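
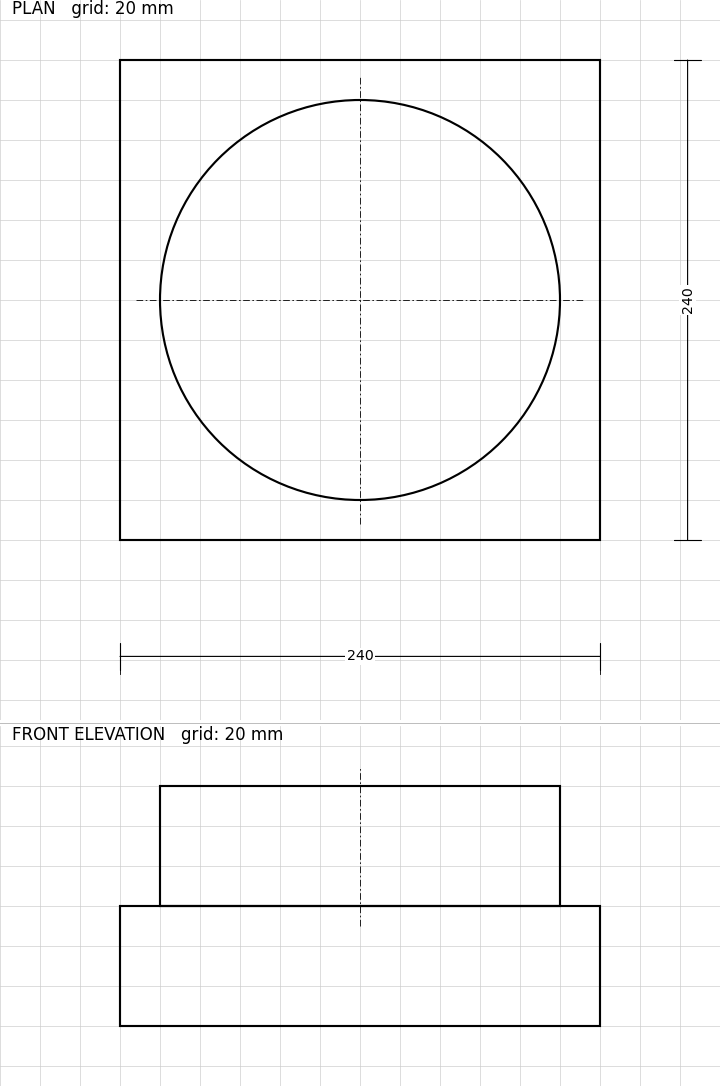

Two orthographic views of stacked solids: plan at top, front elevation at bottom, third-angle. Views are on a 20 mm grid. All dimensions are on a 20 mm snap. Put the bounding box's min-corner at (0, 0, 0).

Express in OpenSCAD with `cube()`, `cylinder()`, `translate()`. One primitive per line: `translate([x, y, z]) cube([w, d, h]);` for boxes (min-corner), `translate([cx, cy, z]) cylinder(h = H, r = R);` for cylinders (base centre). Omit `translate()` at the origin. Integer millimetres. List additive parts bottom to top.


cube([240, 240, 60]);
translate([120, 120, 60]) cylinder(h = 60, r = 100);


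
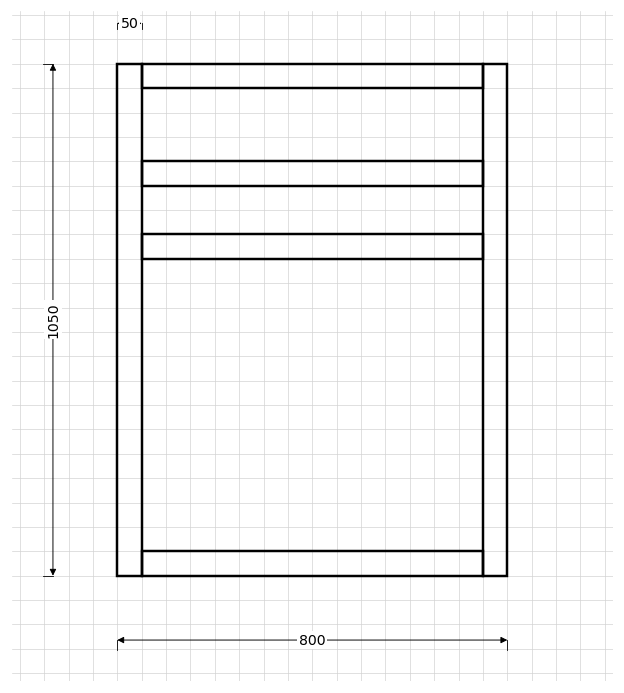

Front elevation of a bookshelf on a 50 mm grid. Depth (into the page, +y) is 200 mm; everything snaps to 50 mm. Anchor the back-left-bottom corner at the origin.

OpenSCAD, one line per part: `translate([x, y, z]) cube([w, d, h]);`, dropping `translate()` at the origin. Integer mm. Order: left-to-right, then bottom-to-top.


cube([50, 200, 1050]);
translate([50, 0, 0]) cube([700, 200, 50]);
translate([50, 0, 650]) cube([700, 200, 50]);
translate([50, 0, 800]) cube([700, 200, 50]);
translate([50, 0, 1000]) cube([700, 200, 50]);
translate([750, 0, 0]) cube([50, 200, 1050]);


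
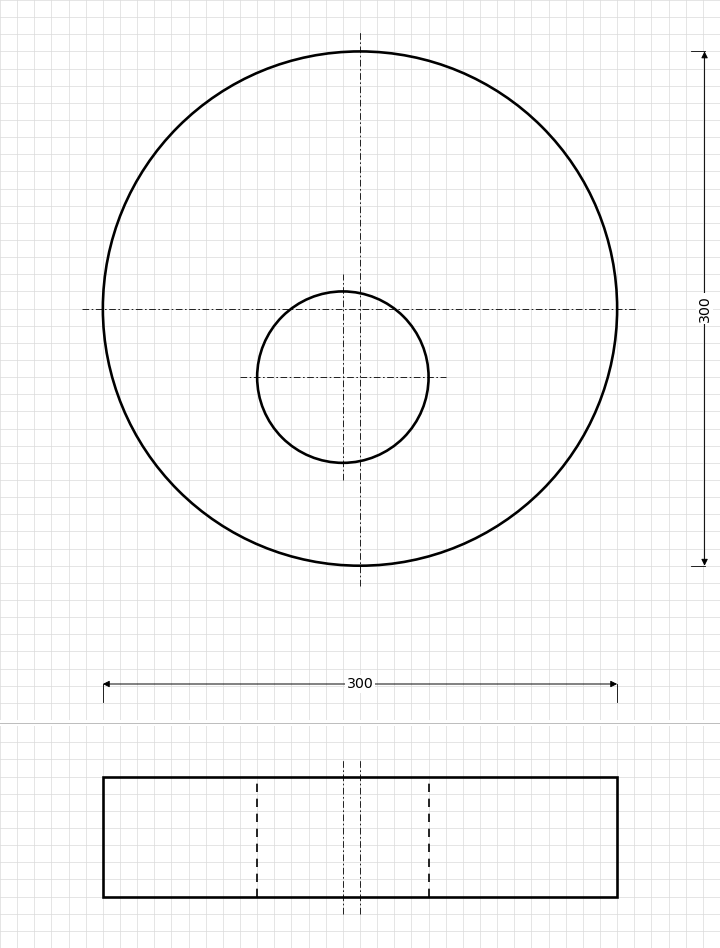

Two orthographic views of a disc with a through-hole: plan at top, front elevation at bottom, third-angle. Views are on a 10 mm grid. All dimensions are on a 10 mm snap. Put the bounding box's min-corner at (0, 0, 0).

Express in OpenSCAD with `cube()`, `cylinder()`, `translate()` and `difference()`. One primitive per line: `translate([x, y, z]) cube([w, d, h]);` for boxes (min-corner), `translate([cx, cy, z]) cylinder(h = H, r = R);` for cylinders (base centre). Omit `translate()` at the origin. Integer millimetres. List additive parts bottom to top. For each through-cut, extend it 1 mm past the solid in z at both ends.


difference() {
  translate([150, 150, 0]) cylinder(h = 70, r = 150);
  translate([140, 110, -1]) cylinder(h = 72, r = 50);
}


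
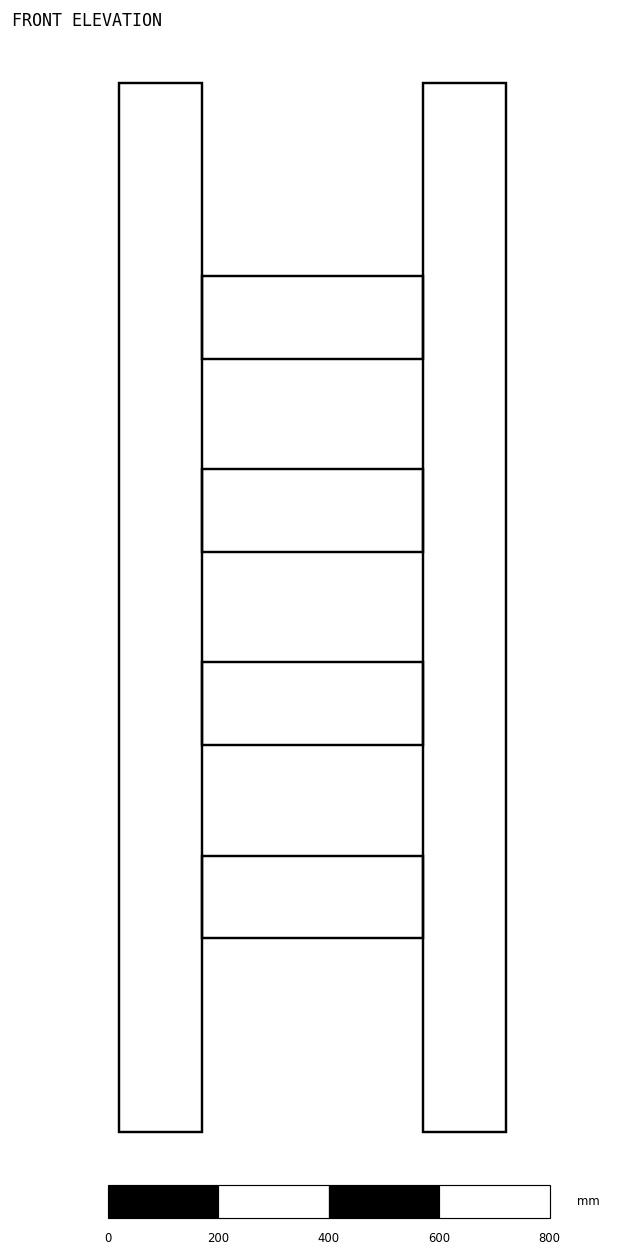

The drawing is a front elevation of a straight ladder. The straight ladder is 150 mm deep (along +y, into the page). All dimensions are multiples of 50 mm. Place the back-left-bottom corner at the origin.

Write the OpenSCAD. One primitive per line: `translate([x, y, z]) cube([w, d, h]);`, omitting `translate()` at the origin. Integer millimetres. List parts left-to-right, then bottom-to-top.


cube([150, 150, 1900]);
translate([150, 0, 350]) cube([400, 150, 150]);
translate([150, 0, 700]) cube([400, 150, 150]);
translate([150, 0, 1050]) cube([400, 150, 150]);
translate([150, 0, 1400]) cube([400, 150, 150]);
translate([550, 0, 0]) cube([150, 150, 1900]);


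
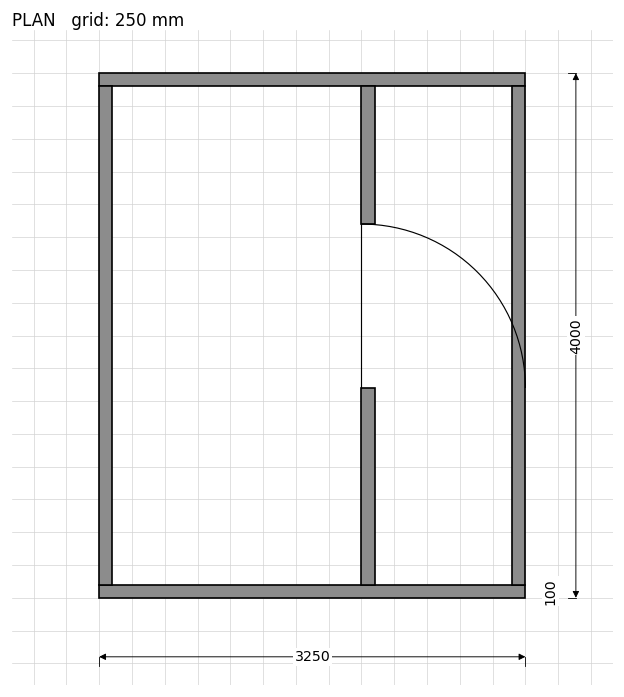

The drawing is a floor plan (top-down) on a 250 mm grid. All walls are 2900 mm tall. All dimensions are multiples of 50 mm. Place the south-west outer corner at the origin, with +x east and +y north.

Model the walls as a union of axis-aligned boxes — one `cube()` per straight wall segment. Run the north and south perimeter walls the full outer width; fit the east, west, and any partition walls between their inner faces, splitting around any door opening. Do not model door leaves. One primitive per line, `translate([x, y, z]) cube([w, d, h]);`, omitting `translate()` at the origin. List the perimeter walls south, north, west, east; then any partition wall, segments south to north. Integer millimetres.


cube([3250, 100, 2900]);
translate([0, 3900, 0]) cube([3250, 100, 2900]);
translate([0, 100, 0]) cube([100, 3800, 2900]);
translate([3150, 100, 0]) cube([100, 3800, 2900]);
translate([2000, 100, 0]) cube([100, 1500, 2900]);
translate([2000, 2850, 0]) cube([100, 1050, 2900]);


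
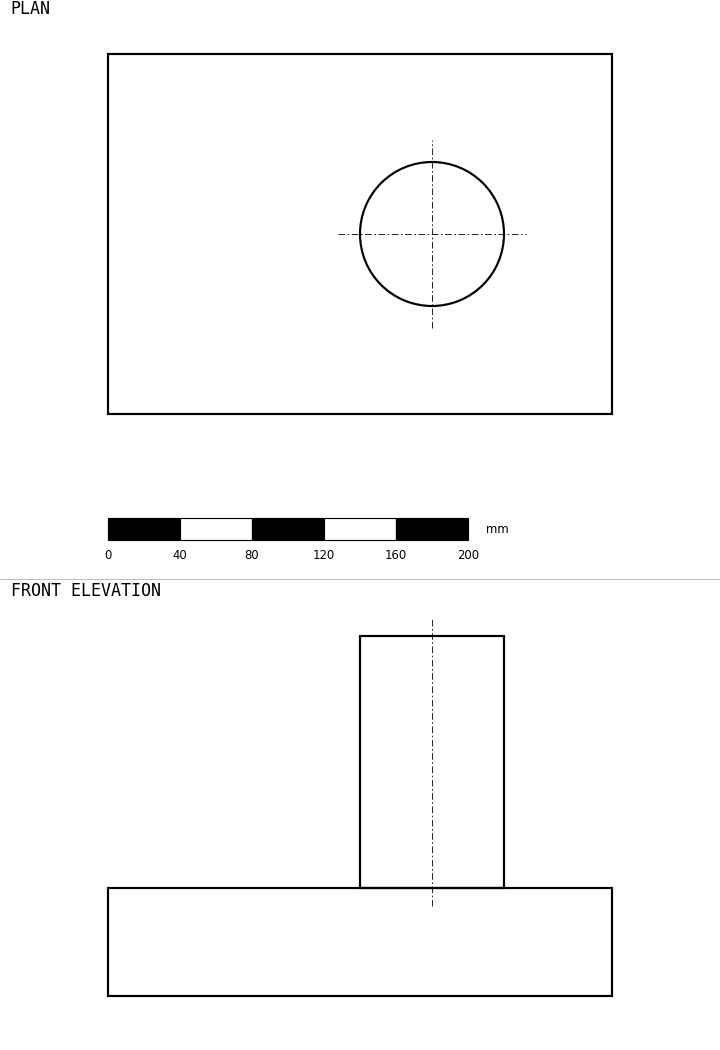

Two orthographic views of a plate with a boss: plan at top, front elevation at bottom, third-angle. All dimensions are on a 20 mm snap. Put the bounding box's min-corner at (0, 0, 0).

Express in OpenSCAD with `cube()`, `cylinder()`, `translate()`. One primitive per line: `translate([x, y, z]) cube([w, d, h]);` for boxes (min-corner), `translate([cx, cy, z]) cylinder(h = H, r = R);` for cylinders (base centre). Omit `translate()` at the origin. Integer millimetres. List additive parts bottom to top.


cube([280, 200, 60]);
translate([180, 100, 60]) cylinder(h = 140, r = 40);


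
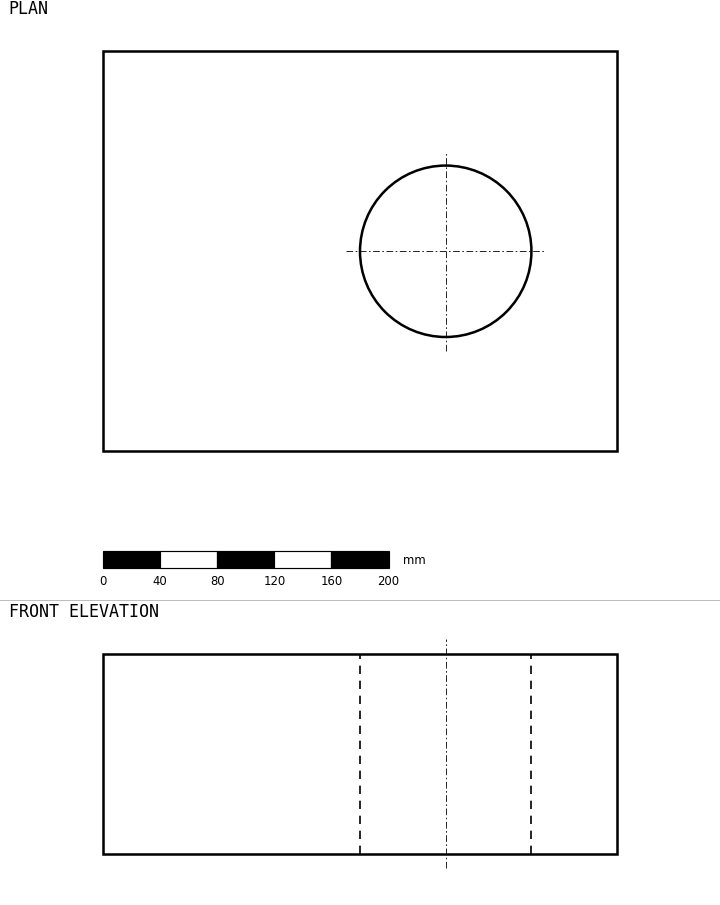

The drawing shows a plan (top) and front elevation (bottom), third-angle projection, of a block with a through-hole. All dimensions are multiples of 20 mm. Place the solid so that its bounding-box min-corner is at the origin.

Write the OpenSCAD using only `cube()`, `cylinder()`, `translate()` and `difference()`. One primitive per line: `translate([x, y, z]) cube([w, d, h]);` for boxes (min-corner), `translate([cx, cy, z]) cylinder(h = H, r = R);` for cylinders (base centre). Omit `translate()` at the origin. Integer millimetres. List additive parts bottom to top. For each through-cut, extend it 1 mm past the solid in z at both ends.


difference() {
  cube([360, 280, 140]);
  translate([240, 140, -1]) cylinder(h = 142, r = 60);
}


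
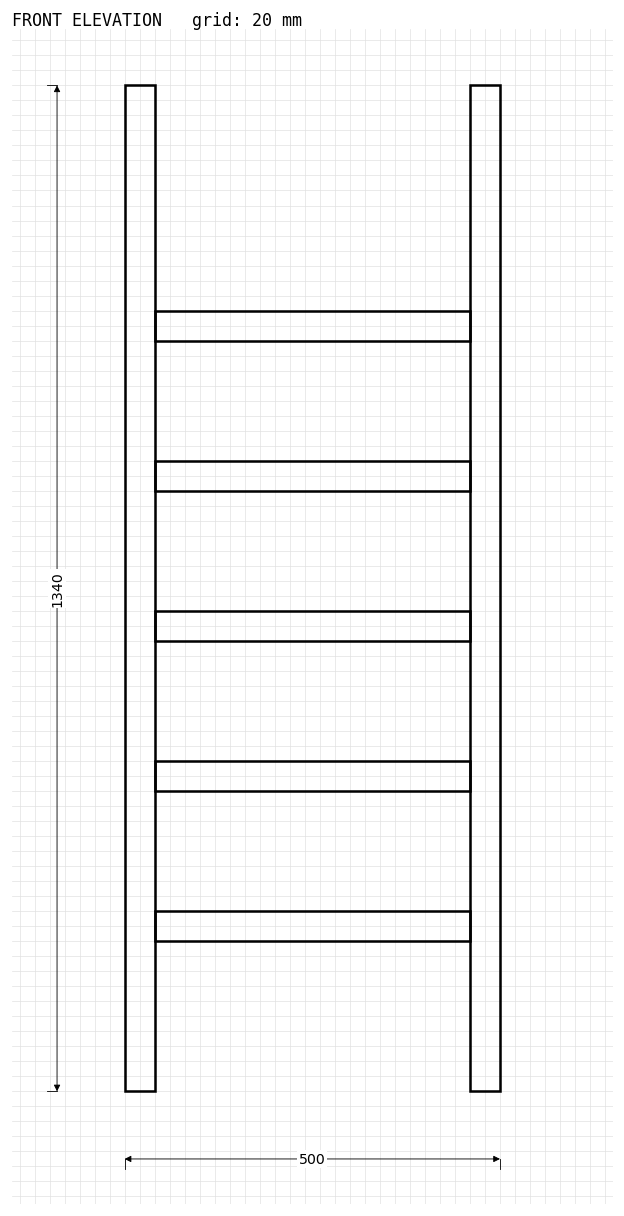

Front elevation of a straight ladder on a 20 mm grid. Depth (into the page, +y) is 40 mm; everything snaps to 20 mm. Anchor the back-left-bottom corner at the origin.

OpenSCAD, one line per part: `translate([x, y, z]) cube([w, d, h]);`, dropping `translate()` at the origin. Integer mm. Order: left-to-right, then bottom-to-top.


cube([40, 40, 1340]);
translate([40, 0, 200]) cube([420, 40, 40]);
translate([40, 0, 400]) cube([420, 40, 40]);
translate([40, 0, 600]) cube([420, 40, 40]);
translate([40, 0, 800]) cube([420, 40, 40]);
translate([40, 0, 1000]) cube([420, 40, 40]);
translate([460, 0, 0]) cube([40, 40, 1340]);


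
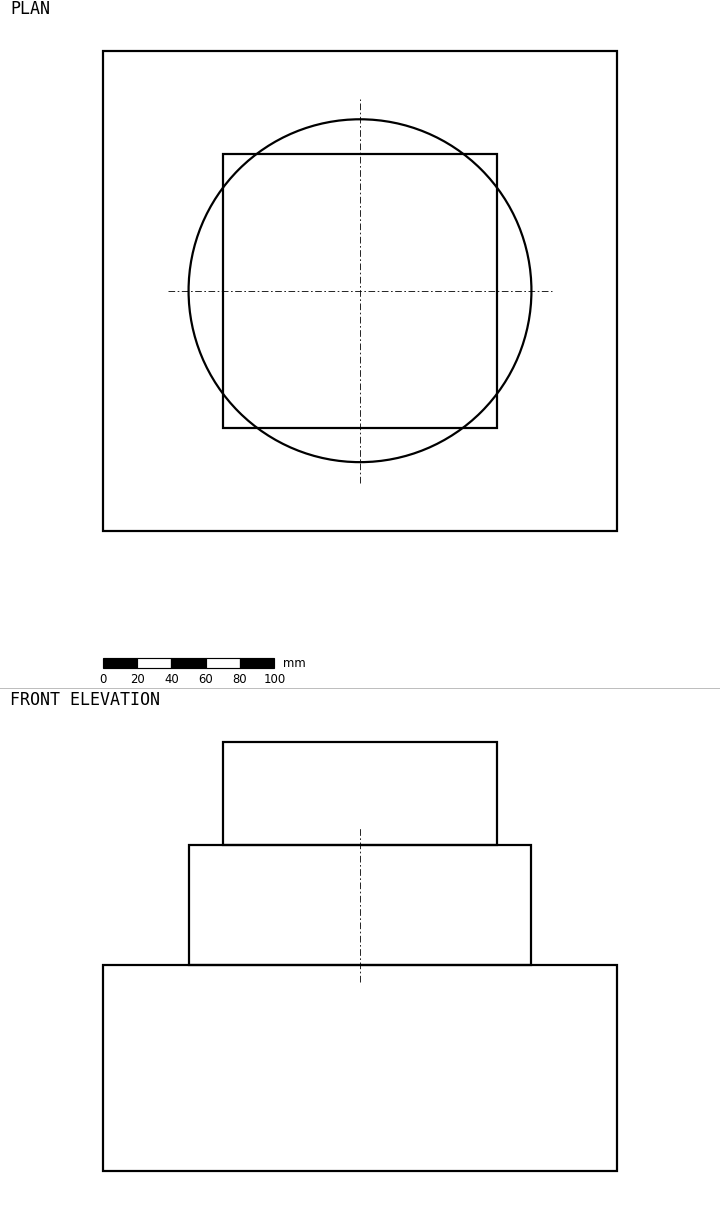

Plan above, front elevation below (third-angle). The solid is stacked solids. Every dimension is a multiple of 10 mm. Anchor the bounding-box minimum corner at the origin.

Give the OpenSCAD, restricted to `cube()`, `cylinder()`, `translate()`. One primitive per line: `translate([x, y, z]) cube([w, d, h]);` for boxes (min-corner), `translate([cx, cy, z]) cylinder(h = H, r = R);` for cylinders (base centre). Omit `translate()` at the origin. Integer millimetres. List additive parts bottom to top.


cube([300, 280, 120]);
translate([150, 140, 120]) cylinder(h = 70, r = 100);
translate([70, 60, 190]) cube([160, 160, 60]);


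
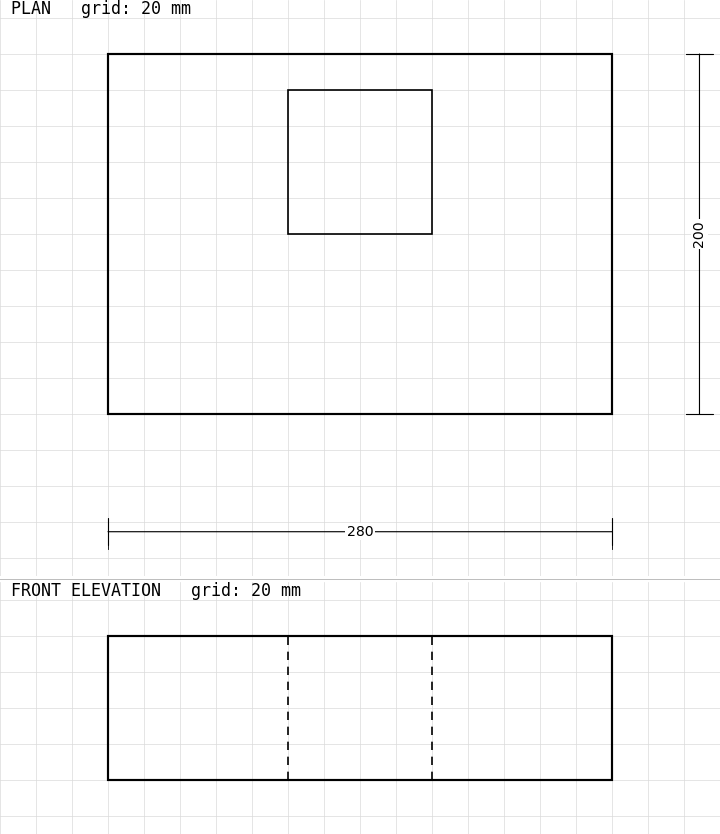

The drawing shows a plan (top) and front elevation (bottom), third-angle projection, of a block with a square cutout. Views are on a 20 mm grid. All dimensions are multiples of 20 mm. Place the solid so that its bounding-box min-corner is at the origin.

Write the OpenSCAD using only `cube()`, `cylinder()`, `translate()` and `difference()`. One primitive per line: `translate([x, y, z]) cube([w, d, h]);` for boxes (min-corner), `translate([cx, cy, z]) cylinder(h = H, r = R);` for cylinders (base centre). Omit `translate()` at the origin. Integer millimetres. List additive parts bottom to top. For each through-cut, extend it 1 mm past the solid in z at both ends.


difference() {
  cube([280, 200, 80]);
  translate([100, 100, -1]) cube([80, 80, 82]);
}


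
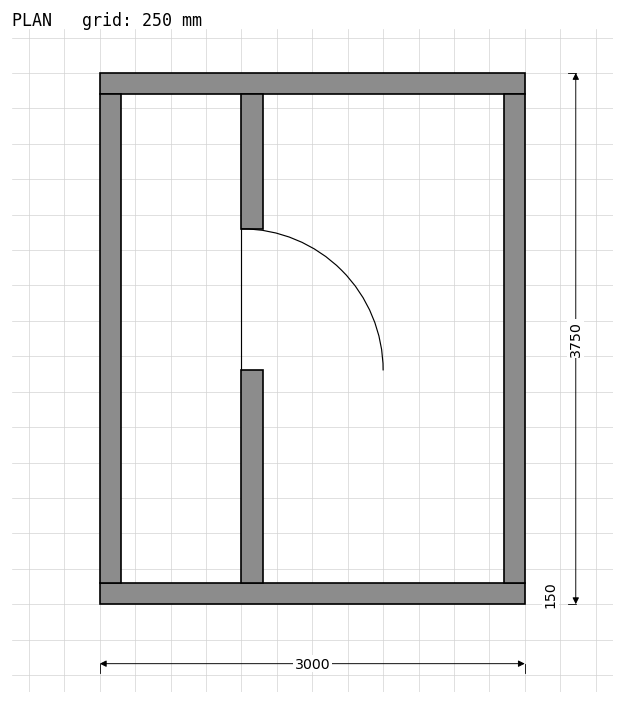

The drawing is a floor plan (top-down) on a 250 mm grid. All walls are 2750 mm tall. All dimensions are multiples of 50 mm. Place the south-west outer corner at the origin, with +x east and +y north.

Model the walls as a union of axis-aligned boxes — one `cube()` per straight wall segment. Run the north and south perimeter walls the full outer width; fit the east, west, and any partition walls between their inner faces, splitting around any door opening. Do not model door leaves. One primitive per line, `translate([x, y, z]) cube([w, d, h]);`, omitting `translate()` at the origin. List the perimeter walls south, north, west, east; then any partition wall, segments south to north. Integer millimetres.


cube([3000, 150, 2750]);
translate([0, 3600, 0]) cube([3000, 150, 2750]);
translate([0, 150, 0]) cube([150, 3450, 2750]);
translate([2850, 150, 0]) cube([150, 3450, 2750]);
translate([1000, 150, 0]) cube([150, 1500, 2750]);
translate([1000, 2650, 0]) cube([150, 950, 2750]);


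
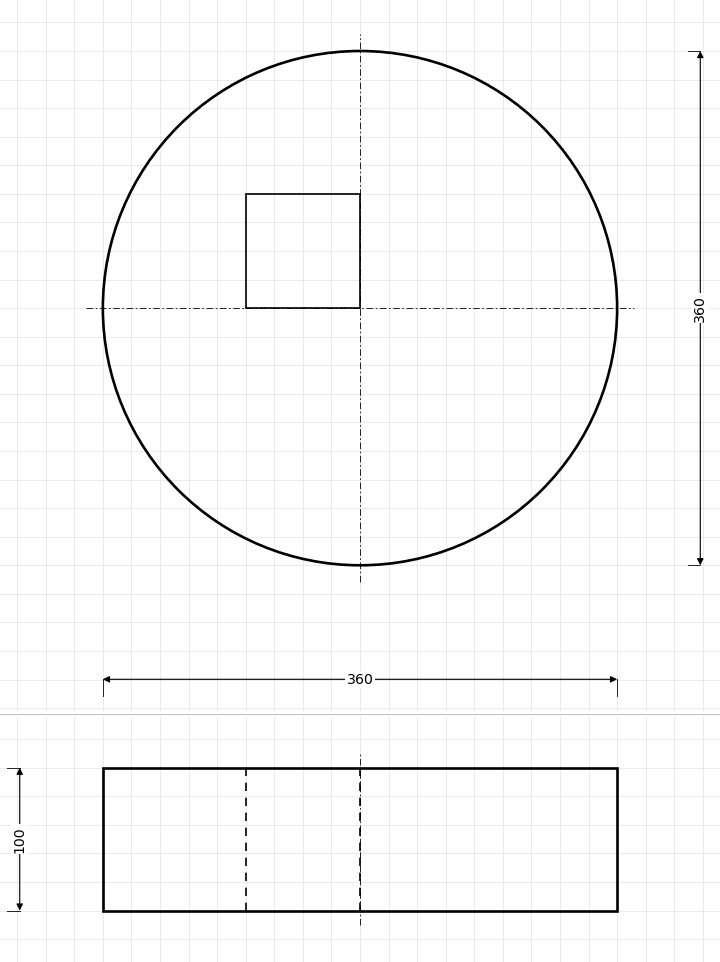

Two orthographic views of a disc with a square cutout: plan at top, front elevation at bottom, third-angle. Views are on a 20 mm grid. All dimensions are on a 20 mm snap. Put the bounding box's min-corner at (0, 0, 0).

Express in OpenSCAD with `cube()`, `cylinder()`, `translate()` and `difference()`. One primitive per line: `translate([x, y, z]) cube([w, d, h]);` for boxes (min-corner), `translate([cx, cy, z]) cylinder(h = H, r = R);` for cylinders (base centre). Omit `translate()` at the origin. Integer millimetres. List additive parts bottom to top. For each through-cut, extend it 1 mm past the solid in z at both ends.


difference() {
  translate([180, 180, 0]) cylinder(h = 100, r = 180);
  translate([100, 180, -1]) cube([80, 80, 102]);
}


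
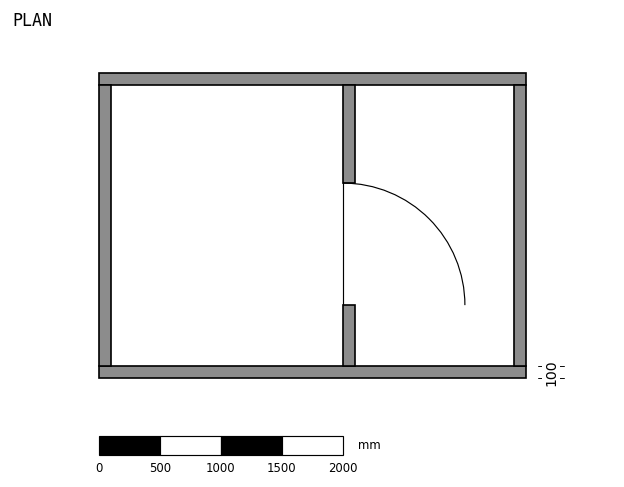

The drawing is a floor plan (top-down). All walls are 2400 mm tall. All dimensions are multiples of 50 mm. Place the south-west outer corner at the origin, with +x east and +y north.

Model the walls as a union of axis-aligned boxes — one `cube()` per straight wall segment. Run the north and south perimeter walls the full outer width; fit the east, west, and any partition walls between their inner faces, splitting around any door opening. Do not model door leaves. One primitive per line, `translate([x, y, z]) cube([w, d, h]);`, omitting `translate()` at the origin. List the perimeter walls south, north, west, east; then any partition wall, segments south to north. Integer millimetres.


cube([3500, 100, 2400]);
translate([0, 2400, 0]) cube([3500, 100, 2400]);
translate([0, 100, 0]) cube([100, 2300, 2400]);
translate([3400, 100, 0]) cube([100, 2300, 2400]);
translate([2000, 100, 0]) cube([100, 500, 2400]);
translate([2000, 1600, 0]) cube([100, 800, 2400]);


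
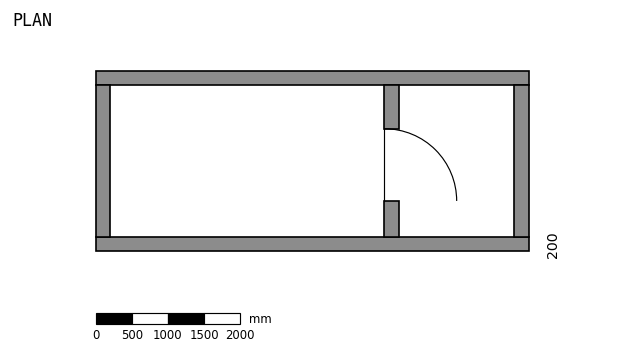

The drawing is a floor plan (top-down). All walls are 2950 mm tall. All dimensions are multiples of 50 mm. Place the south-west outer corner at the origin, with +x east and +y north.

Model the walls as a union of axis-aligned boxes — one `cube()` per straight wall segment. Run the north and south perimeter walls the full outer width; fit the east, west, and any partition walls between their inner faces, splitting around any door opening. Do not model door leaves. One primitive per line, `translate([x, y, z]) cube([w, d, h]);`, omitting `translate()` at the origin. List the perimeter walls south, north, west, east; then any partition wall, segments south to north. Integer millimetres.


cube([6000, 200, 2950]);
translate([0, 2300, 0]) cube([6000, 200, 2950]);
translate([0, 200, 0]) cube([200, 2100, 2950]);
translate([5800, 200, 0]) cube([200, 2100, 2950]);
translate([4000, 200, 0]) cube([200, 500, 2950]);
translate([4000, 1700, 0]) cube([200, 600, 2950]);


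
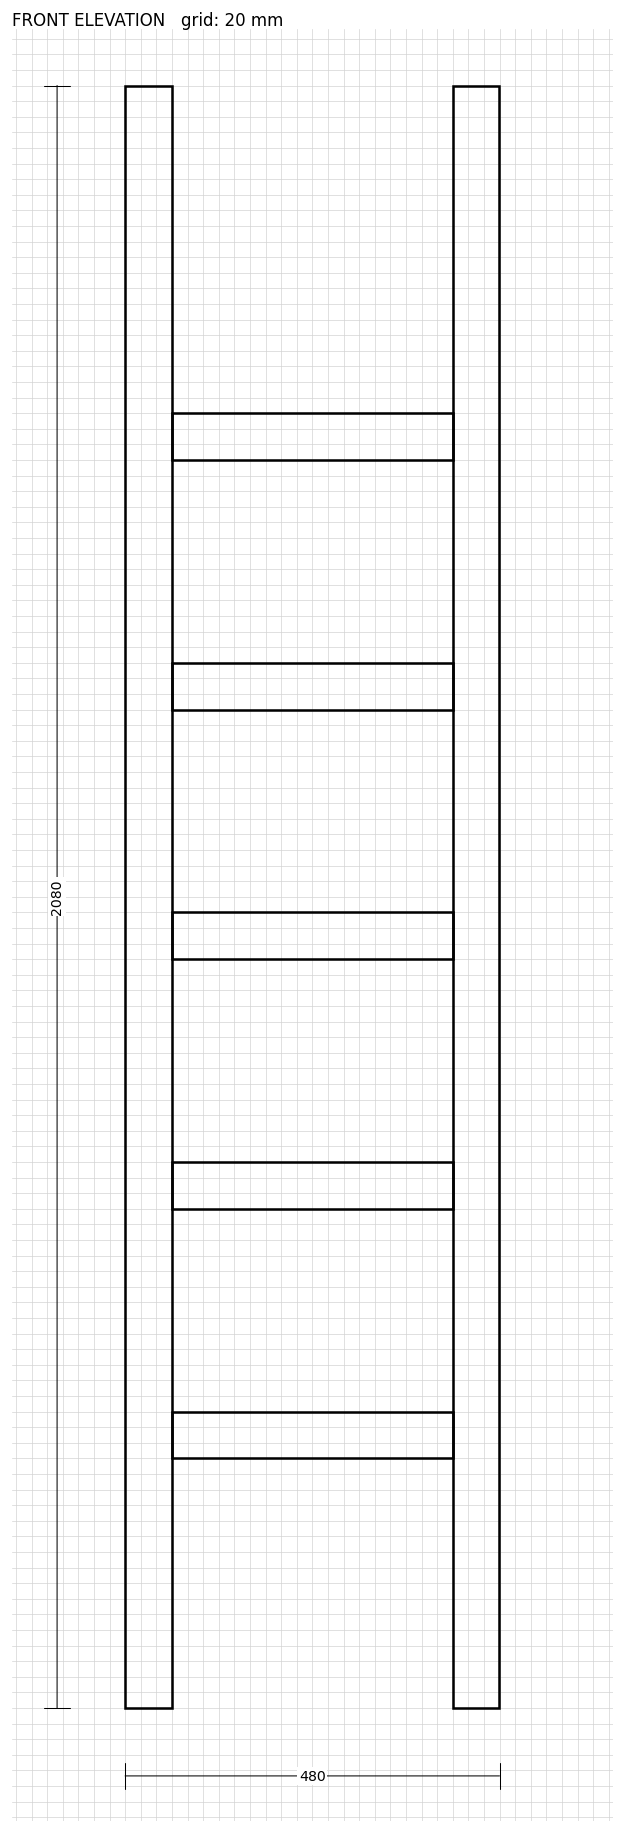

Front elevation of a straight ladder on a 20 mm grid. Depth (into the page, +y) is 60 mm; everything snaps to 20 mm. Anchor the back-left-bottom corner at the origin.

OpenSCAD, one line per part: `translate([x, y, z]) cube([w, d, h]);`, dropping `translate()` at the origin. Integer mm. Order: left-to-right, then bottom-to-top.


cube([60, 60, 2080]);
translate([60, 0, 320]) cube([360, 60, 60]);
translate([60, 0, 640]) cube([360, 60, 60]);
translate([60, 0, 960]) cube([360, 60, 60]);
translate([60, 0, 1280]) cube([360, 60, 60]);
translate([60, 0, 1600]) cube([360, 60, 60]);
translate([420, 0, 0]) cube([60, 60, 2080]);


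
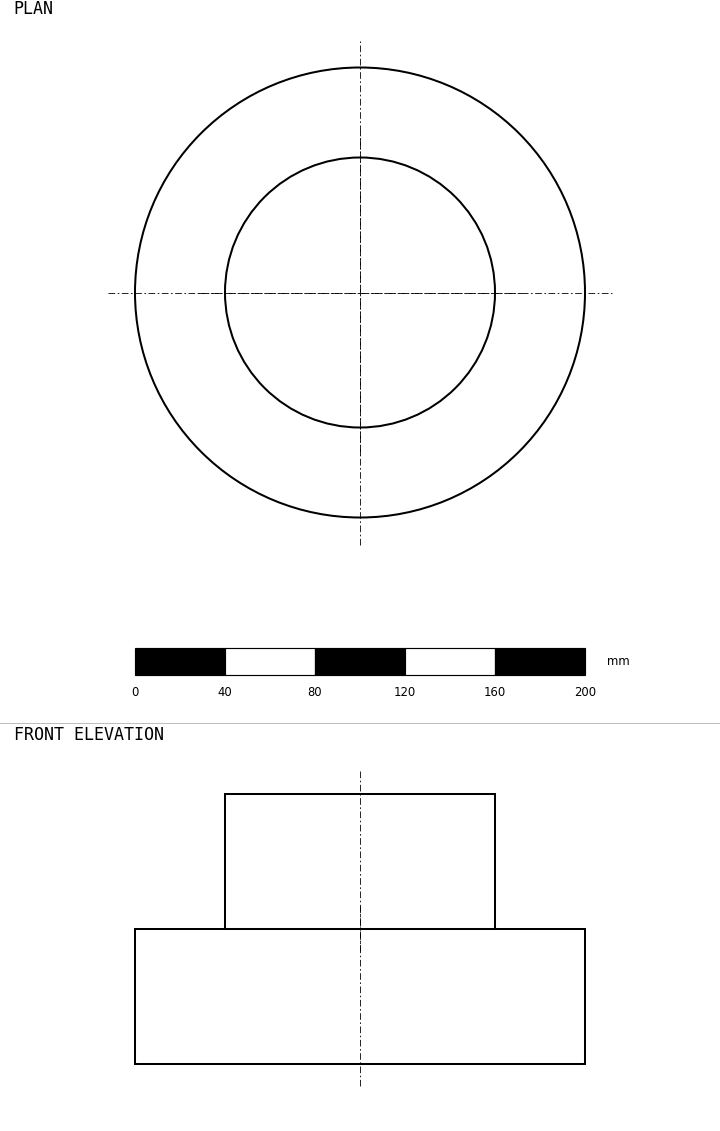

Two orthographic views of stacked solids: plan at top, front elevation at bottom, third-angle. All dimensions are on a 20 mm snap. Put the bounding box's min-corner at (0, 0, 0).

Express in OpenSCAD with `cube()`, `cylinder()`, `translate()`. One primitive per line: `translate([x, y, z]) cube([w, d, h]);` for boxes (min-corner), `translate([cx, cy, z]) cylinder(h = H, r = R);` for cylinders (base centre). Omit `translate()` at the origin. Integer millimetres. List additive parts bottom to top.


translate([100, 100, 0]) cylinder(h = 60, r = 100);
translate([100, 100, 60]) cylinder(h = 60, r = 60);


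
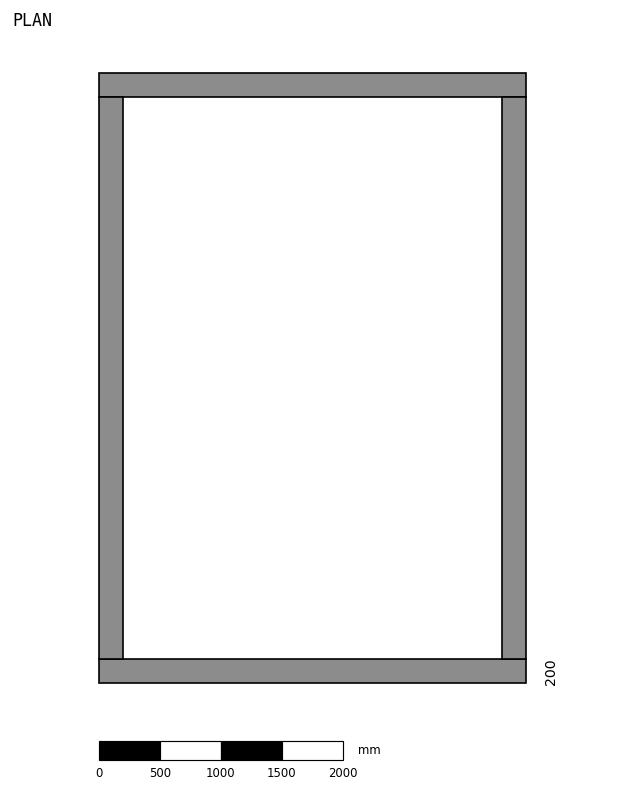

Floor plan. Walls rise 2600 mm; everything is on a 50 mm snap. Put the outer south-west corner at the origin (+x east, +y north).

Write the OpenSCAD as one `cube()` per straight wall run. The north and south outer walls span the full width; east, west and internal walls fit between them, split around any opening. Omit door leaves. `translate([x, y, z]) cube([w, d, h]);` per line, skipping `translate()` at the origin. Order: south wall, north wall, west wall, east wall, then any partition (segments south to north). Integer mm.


cube([3500, 200, 2600]);
translate([0, 4800, 0]) cube([3500, 200, 2600]);
translate([0, 200, 0]) cube([200, 4600, 2600]);
translate([3300, 200, 0]) cube([200, 4600, 2600]);


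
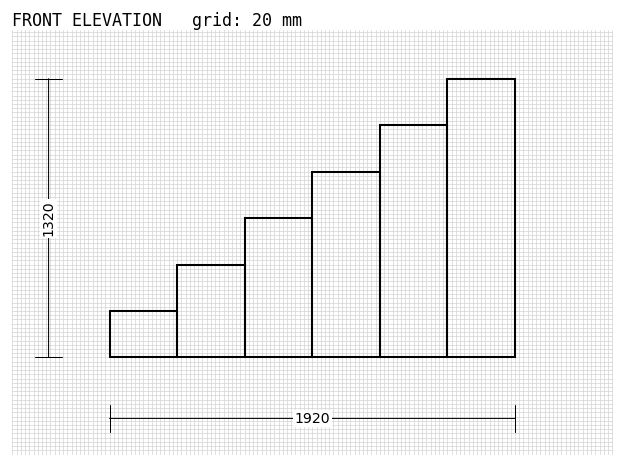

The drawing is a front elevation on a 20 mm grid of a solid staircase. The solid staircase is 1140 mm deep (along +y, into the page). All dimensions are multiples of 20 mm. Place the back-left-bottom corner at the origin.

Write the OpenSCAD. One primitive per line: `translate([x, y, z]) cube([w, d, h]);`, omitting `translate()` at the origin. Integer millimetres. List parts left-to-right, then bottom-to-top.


cube([320, 1140, 220]);
translate([320, 0, 0]) cube([320, 1140, 440]);
translate([640, 0, 0]) cube([320, 1140, 660]);
translate([960, 0, 0]) cube([320, 1140, 880]);
translate([1280, 0, 0]) cube([320, 1140, 1100]);
translate([1600, 0, 0]) cube([320, 1140, 1320]);


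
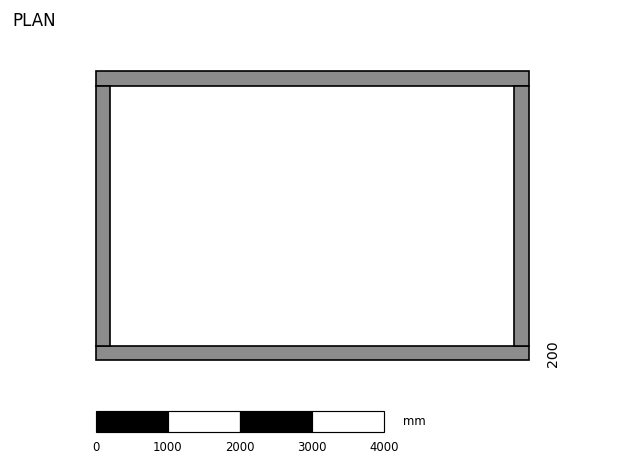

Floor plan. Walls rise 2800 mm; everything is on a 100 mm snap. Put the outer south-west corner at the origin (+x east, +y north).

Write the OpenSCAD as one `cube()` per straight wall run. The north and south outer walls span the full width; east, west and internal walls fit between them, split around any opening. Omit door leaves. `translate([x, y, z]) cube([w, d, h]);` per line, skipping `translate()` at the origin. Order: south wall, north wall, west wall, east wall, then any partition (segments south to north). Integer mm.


cube([6000, 200, 2800]);
translate([0, 3800, 0]) cube([6000, 200, 2800]);
translate([0, 200, 0]) cube([200, 3600, 2800]);
translate([5800, 200, 0]) cube([200, 3600, 2800]);


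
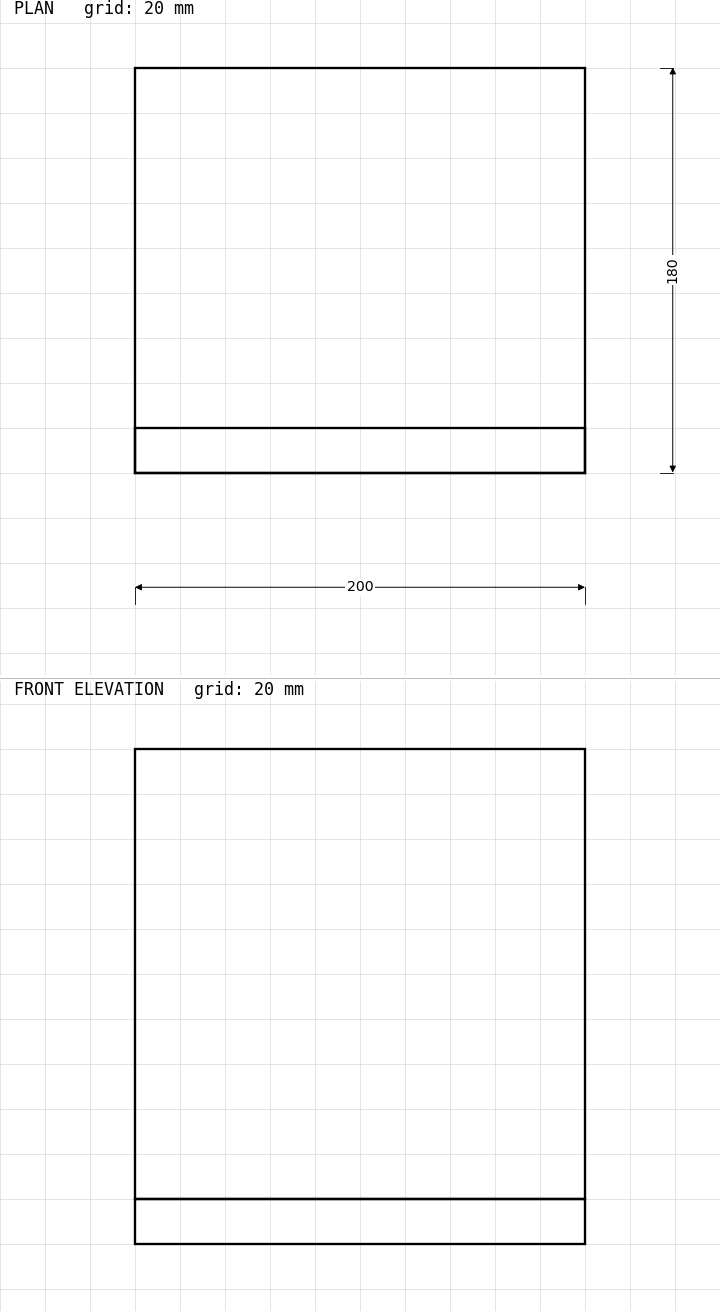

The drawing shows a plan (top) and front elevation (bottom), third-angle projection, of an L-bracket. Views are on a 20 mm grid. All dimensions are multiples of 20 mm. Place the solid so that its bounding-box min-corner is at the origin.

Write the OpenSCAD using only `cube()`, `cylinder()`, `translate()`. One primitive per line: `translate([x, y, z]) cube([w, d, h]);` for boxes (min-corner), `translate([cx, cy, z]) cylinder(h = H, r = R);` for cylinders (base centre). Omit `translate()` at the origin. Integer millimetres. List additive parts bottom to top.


cube([200, 180, 20]);
translate([0, 0, 20]) cube([200, 20, 200]);


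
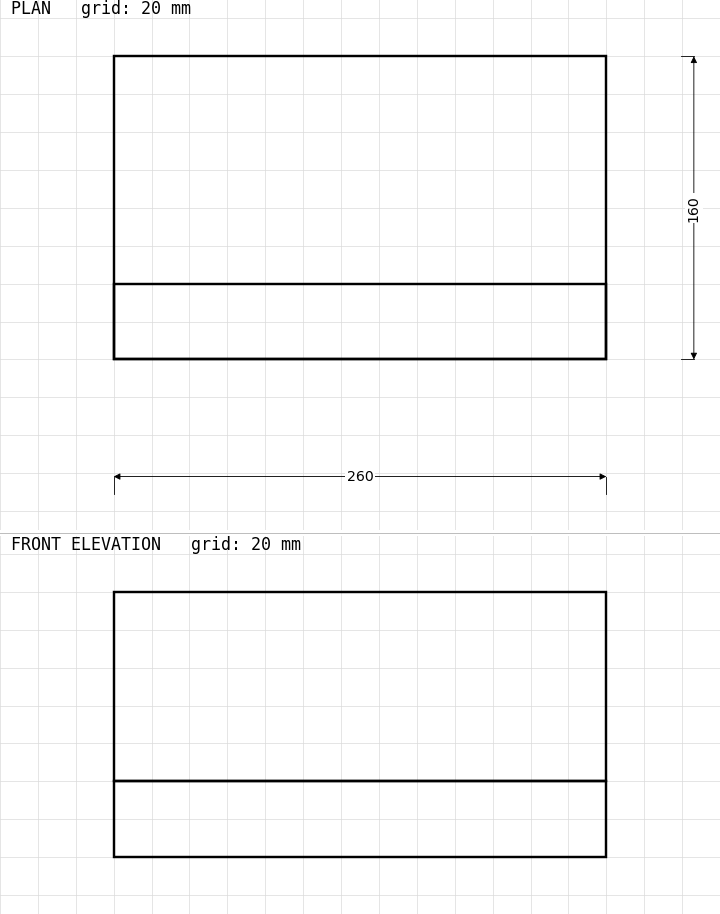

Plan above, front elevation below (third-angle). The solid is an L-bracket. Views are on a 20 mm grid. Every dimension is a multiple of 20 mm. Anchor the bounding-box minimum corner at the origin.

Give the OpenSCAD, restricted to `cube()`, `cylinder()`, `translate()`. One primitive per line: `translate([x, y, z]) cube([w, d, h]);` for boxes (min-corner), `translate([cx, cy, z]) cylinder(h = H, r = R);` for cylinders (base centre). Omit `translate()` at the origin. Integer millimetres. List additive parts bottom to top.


cube([260, 160, 40]);
translate([0, 0, 40]) cube([260, 40, 100]);


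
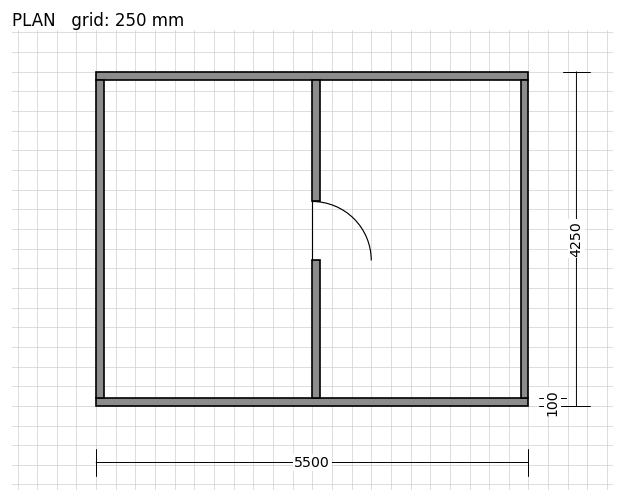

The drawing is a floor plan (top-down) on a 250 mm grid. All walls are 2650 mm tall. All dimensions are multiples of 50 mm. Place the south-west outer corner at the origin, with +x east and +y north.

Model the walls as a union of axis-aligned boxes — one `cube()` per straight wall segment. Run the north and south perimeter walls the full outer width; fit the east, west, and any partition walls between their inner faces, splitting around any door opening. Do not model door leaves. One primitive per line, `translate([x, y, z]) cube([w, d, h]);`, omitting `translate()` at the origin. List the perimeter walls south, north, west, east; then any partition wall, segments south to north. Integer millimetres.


cube([5500, 100, 2650]);
translate([0, 4150, 0]) cube([5500, 100, 2650]);
translate([0, 100, 0]) cube([100, 4050, 2650]);
translate([5400, 100, 0]) cube([100, 4050, 2650]);
translate([2750, 100, 0]) cube([100, 1750, 2650]);
translate([2750, 2600, 0]) cube([100, 1550, 2650]);


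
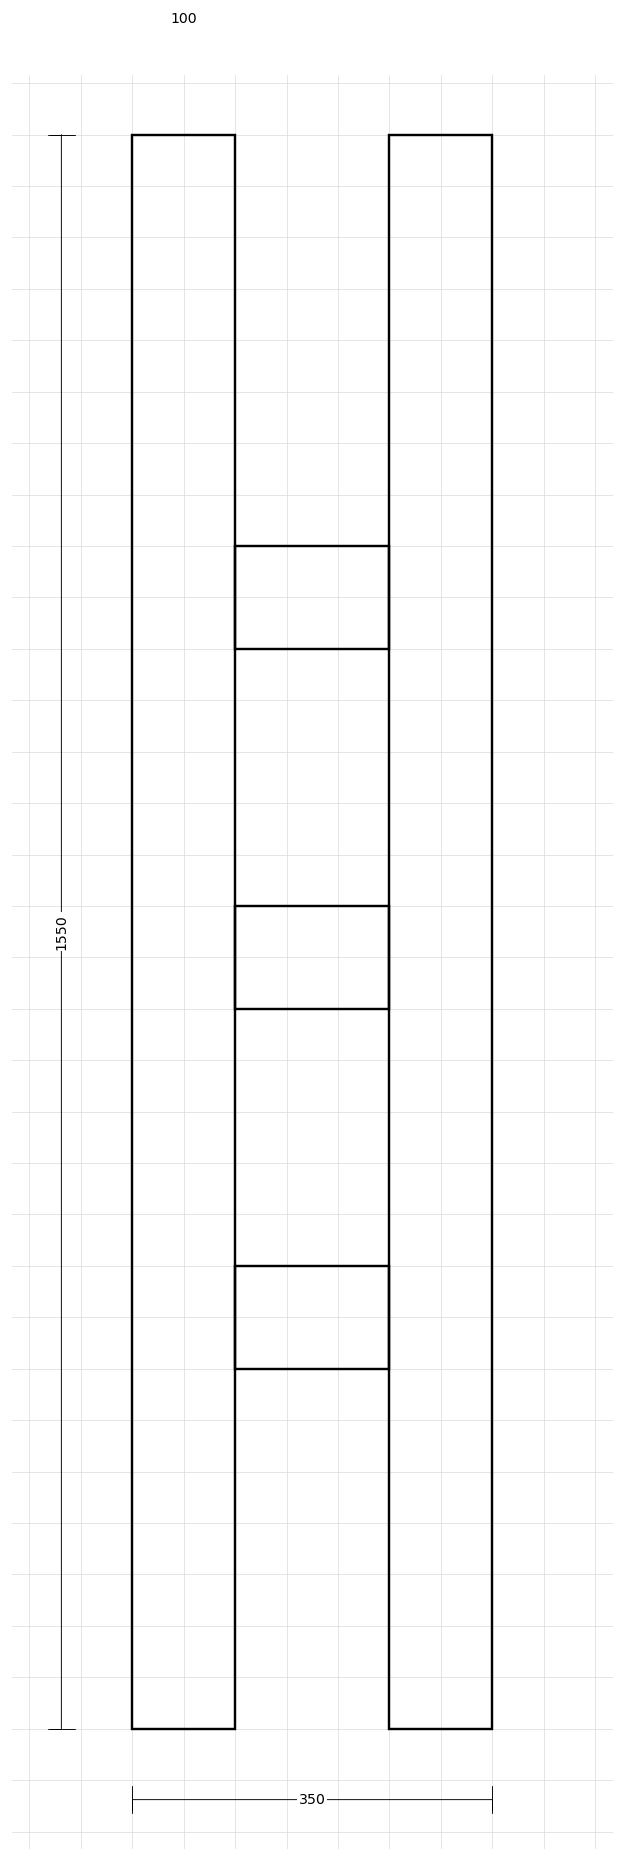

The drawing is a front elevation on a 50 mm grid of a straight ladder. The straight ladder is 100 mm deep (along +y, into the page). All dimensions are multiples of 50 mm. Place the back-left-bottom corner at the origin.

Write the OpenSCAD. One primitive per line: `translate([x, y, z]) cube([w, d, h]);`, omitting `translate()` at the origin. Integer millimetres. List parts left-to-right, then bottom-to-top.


cube([100, 100, 1550]);
translate([100, 0, 350]) cube([150, 100, 100]);
translate([100, 0, 700]) cube([150, 100, 100]);
translate([100, 0, 1050]) cube([150, 100, 100]);
translate([250, 0, 0]) cube([100, 100, 1550]);


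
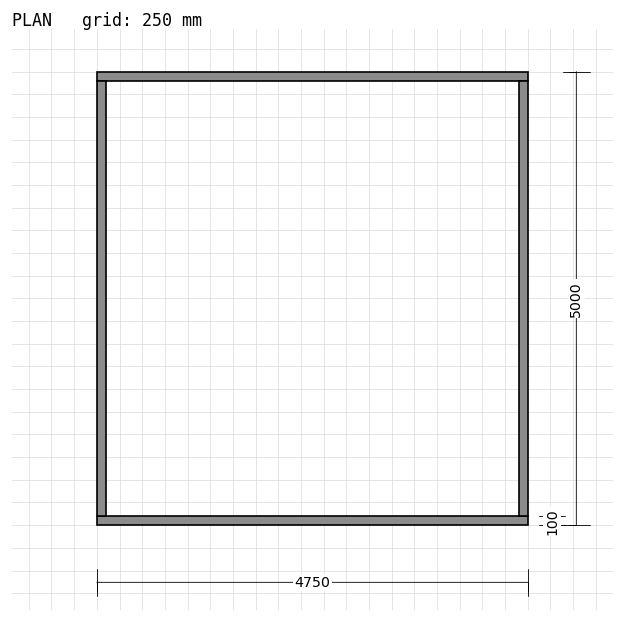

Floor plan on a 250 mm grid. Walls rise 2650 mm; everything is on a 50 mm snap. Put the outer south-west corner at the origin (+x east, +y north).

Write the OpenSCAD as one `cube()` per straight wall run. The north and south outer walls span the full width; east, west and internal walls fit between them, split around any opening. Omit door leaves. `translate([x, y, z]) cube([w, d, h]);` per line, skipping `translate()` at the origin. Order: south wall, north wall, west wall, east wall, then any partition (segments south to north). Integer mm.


cube([4750, 100, 2650]);
translate([0, 4900, 0]) cube([4750, 100, 2650]);
translate([0, 100, 0]) cube([100, 4800, 2650]);
translate([4650, 100, 0]) cube([100, 4800, 2650]);


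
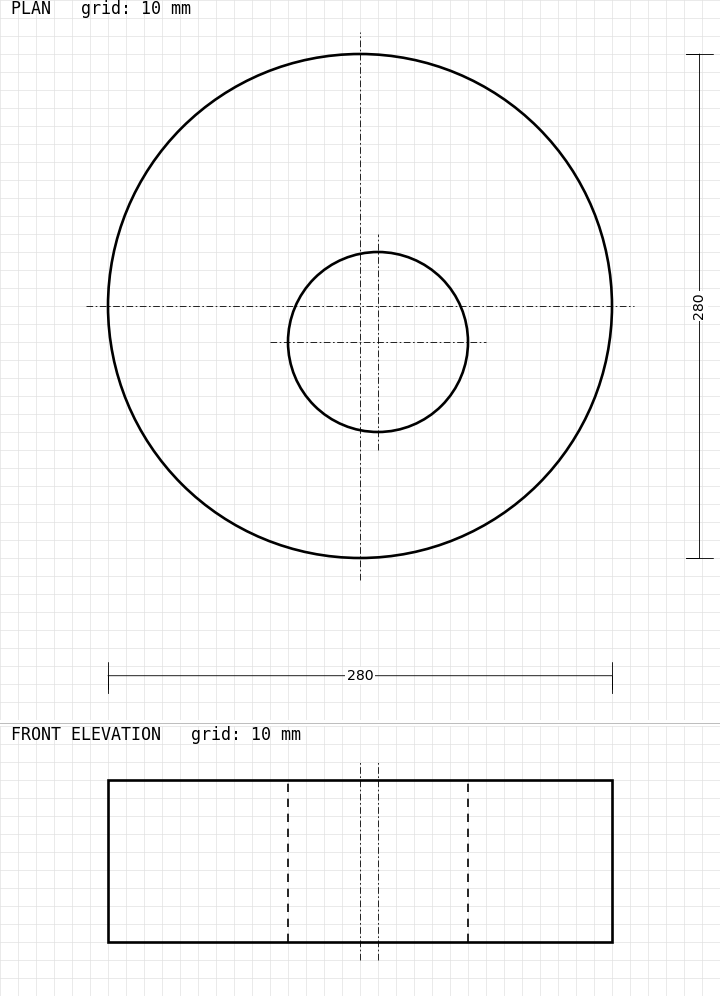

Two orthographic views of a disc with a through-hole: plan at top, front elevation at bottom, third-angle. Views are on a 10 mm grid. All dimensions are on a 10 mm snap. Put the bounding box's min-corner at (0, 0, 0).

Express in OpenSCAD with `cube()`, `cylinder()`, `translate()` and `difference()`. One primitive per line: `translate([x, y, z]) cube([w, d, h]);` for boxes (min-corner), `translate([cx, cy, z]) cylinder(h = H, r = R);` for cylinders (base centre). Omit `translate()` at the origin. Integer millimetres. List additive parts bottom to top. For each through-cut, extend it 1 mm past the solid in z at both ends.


difference() {
  translate([140, 140, 0]) cylinder(h = 90, r = 140);
  translate([150, 120, -1]) cylinder(h = 92, r = 50);
}


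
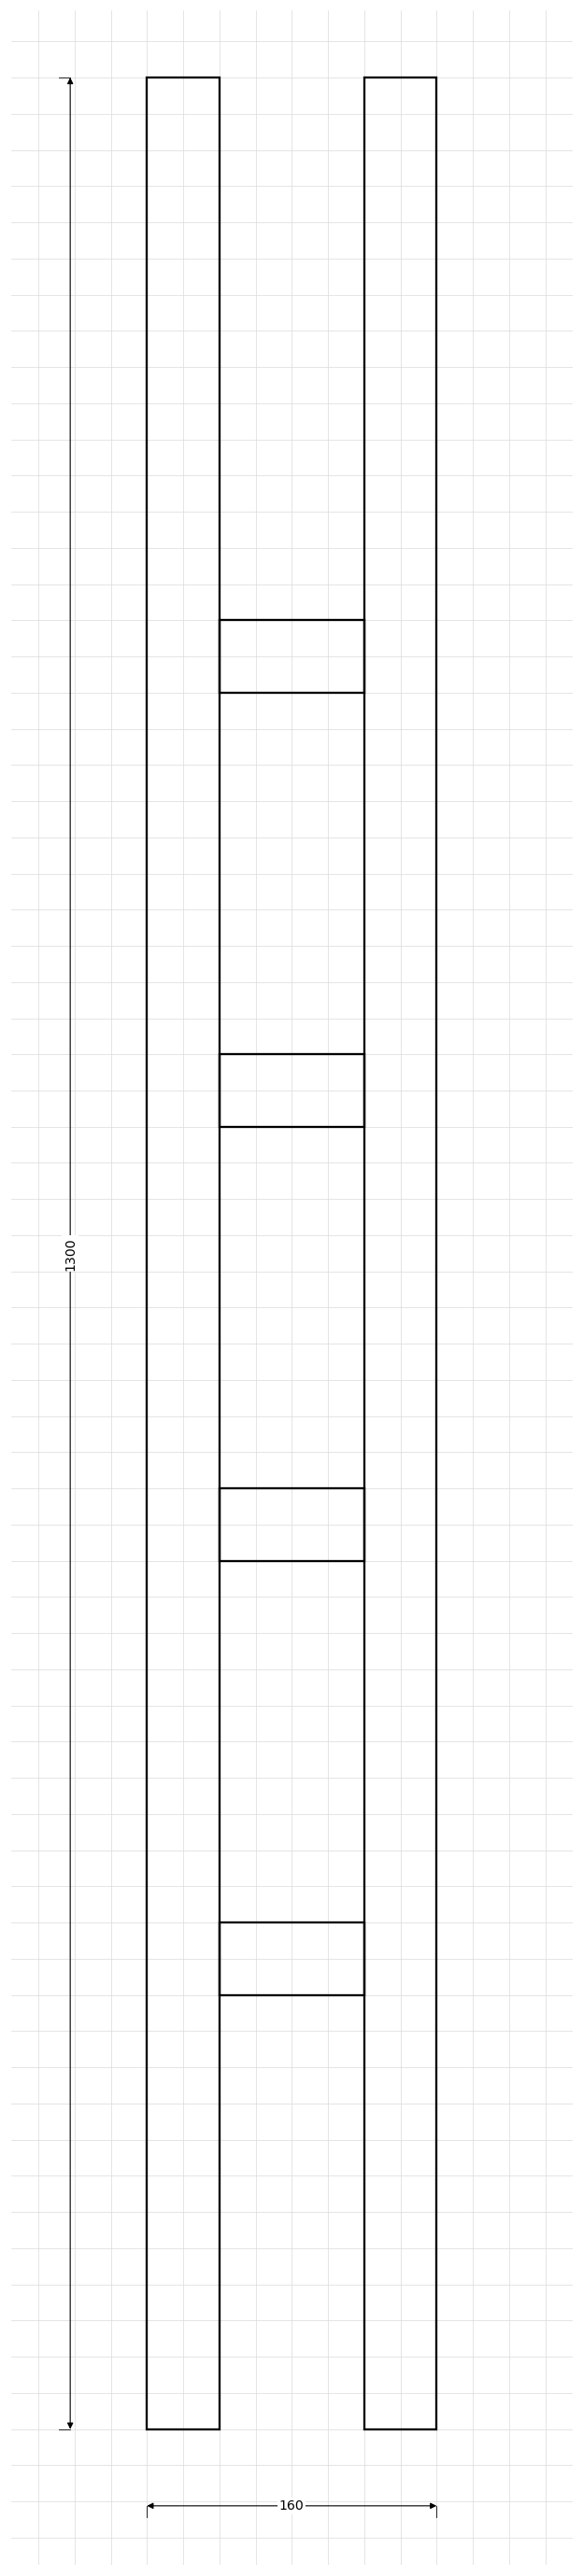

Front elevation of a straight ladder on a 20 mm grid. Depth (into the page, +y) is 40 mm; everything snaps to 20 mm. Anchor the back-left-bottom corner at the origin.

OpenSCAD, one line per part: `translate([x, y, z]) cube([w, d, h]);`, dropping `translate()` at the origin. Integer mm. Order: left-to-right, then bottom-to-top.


cube([40, 40, 1300]);
translate([40, 0, 240]) cube([80, 40, 40]);
translate([40, 0, 480]) cube([80, 40, 40]);
translate([40, 0, 720]) cube([80, 40, 40]);
translate([40, 0, 960]) cube([80, 40, 40]);
translate([120, 0, 0]) cube([40, 40, 1300]);


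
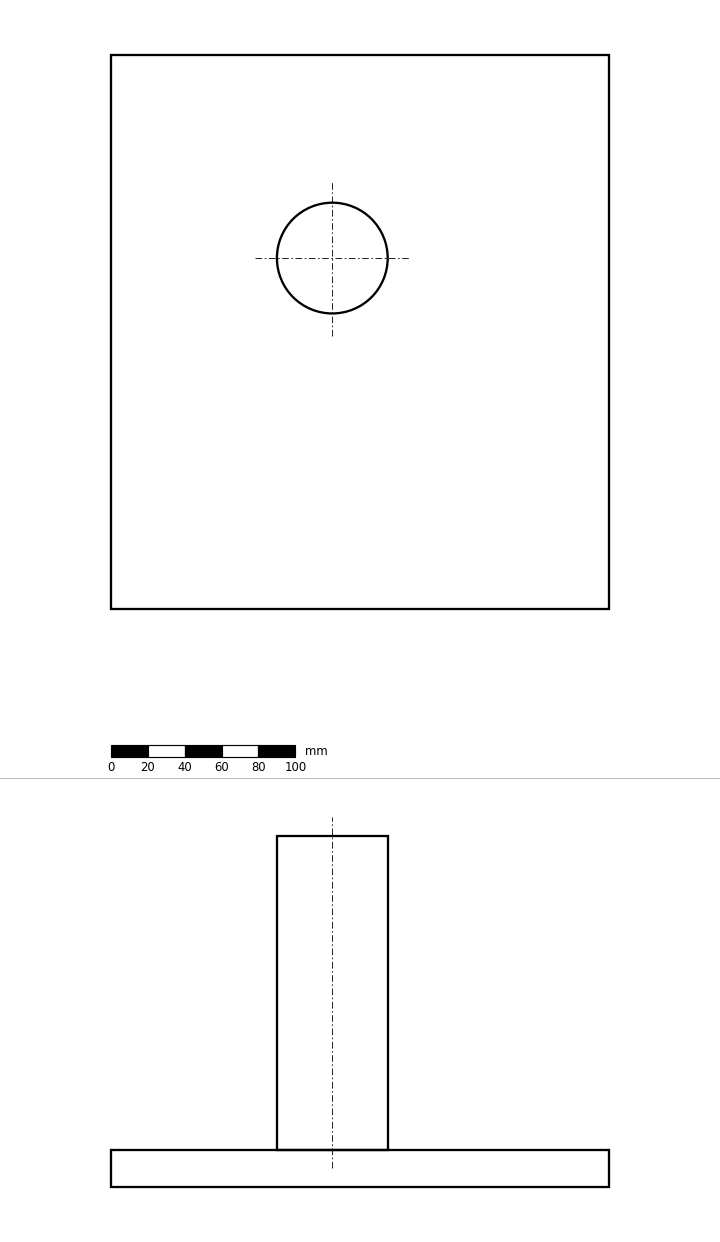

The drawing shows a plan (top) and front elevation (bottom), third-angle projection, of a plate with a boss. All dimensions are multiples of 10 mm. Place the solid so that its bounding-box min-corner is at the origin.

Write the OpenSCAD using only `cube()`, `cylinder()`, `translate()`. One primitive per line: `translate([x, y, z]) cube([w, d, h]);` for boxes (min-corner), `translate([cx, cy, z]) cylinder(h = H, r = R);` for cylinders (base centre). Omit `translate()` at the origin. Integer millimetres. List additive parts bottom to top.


cube([270, 300, 20]);
translate([120, 190, 20]) cylinder(h = 170, r = 30);


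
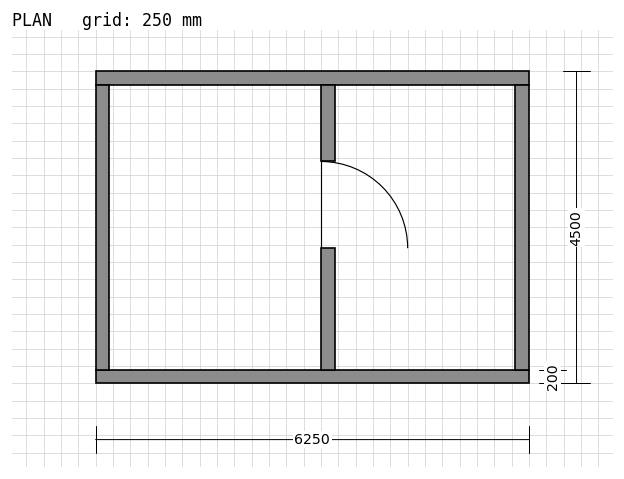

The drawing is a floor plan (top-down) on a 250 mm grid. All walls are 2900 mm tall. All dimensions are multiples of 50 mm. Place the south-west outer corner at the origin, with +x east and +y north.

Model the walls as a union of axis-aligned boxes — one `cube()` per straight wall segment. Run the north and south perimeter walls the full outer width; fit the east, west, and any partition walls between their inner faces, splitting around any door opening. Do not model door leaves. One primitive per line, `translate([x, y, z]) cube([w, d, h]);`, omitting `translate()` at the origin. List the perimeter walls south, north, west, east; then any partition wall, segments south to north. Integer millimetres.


cube([6250, 200, 2900]);
translate([0, 4300, 0]) cube([6250, 200, 2900]);
translate([0, 200, 0]) cube([200, 4100, 2900]);
translate([6050, 200, 0]) cube([200, 4100, 2900]);
translate([3250, 200, 0]) cube([200, 1750, 2900]);
translate([3250, 3200, 0]) cube([200, 1100, 2900]);


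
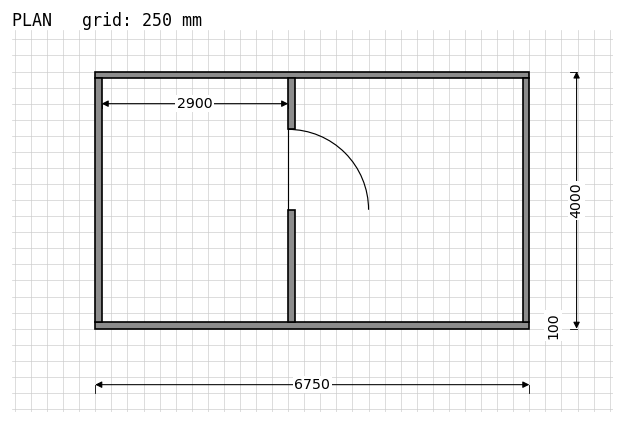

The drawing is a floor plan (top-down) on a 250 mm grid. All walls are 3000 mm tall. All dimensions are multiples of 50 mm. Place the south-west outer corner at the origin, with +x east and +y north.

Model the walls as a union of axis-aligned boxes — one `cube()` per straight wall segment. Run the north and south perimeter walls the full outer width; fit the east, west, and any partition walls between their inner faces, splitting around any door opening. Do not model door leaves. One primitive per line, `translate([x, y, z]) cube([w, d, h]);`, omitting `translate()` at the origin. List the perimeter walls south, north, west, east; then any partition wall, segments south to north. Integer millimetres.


cube([6750, 100, 3000]);
translate([0, 3900, 0]) cube([6750, 100, 3000]);
translate([0, 100, 0]) cube([100, 3800, 3000]);
translate([6650, 100, 0]) cube([100, 3800, 3000]);
translate([3000, 100, 0]) cube([100, 1750, 3000]);
translate([3000, 3100, 0]) cube([100, 800, 3000]);


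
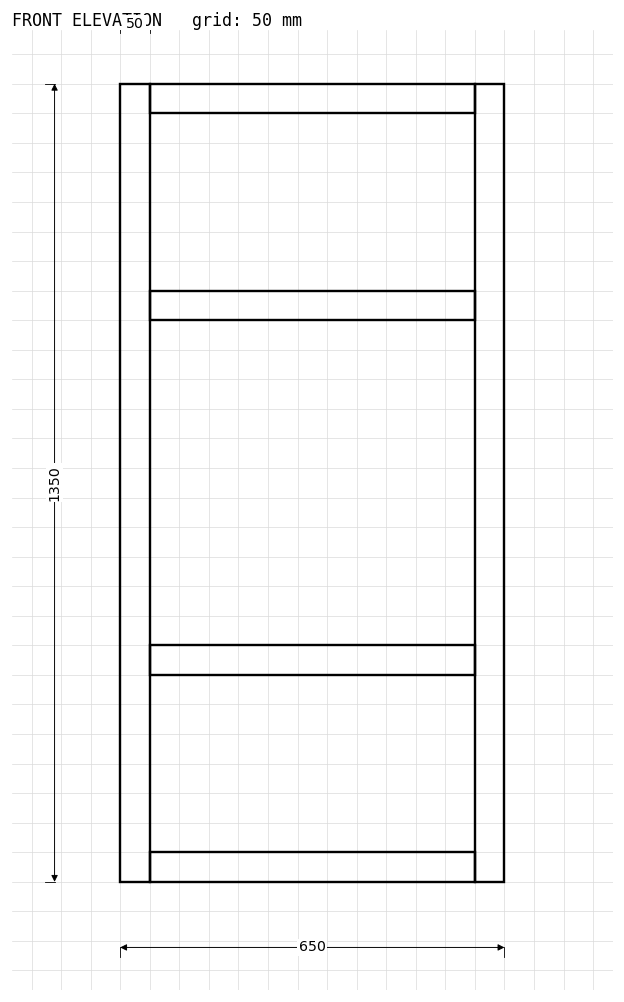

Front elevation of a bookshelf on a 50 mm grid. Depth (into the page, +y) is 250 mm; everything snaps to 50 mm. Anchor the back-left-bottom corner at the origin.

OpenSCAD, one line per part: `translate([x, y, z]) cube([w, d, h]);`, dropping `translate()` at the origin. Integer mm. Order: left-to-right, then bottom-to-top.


cube([50, 250, 1350]);
translate([50, 0, 0]) cube([550, 250, 50]);
translate([50, 0, 350]) cube([550, 250, 50]);
translate([50, 0, 950]) cube([550, 250, 50]);
translate([50, 0, 1300]) cube([550, 250, 50]);
translate([600, 0, 0]) cube([50, 250, 1350]);


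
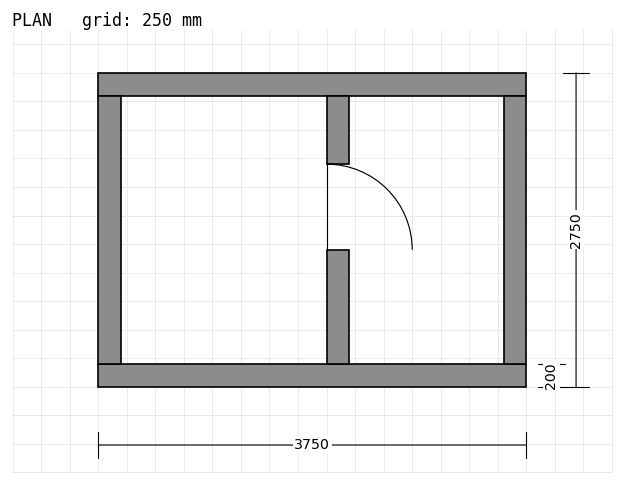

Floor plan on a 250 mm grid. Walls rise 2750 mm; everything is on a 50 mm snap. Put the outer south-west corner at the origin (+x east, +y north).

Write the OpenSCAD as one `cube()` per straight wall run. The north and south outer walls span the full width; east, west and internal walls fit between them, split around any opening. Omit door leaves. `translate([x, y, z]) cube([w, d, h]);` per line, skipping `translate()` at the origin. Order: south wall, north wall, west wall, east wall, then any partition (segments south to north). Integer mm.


cube([3750, 200, 2750]);
translate([0, 2550, 0]) cube([3750, 200, 2750]);
translate([0, 200, 0]) cube([200, 2350, 2750]);
translate([3550, 200, 0]) cube([200, 2350, 2750]);
translate([2000, 200, 0]) cube([200, 1000, 2750]);
translate([2000, 1950, 0]) cube([200, 600, 2750]);


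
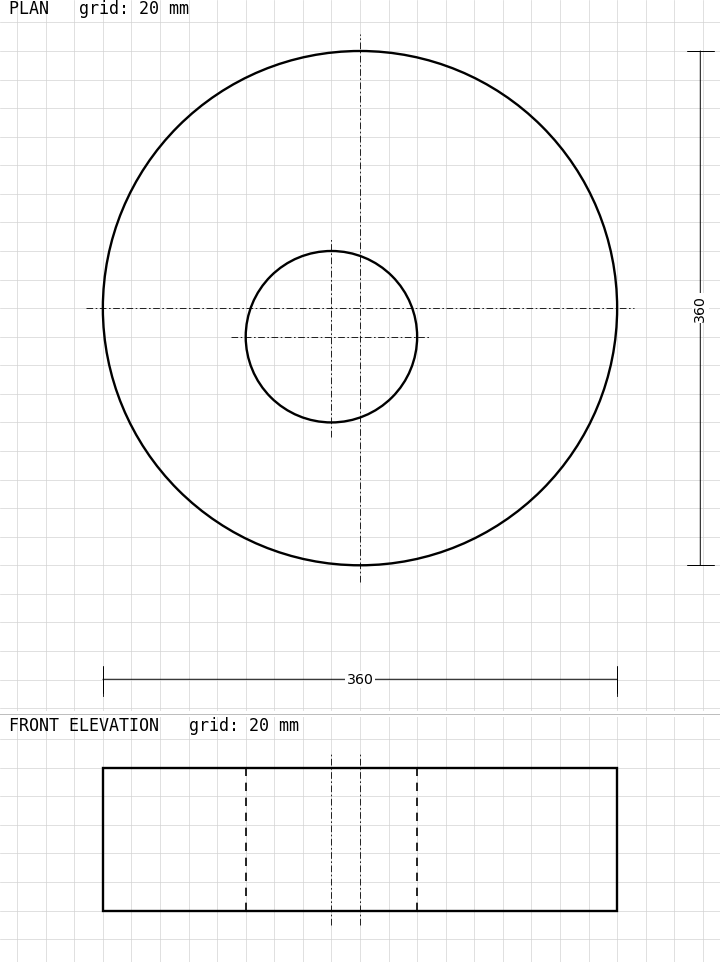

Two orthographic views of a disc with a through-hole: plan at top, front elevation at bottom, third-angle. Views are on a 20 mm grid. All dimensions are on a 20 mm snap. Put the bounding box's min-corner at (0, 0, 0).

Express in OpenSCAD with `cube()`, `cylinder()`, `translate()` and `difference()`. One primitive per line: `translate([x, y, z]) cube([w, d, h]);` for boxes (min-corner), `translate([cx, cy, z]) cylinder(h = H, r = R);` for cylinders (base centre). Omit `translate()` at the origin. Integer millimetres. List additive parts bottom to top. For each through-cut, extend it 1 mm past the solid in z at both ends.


difference() {
  translate([180, 180, 0]) cylinder(h = 100, r = 180);
  translate([160, 160, -1]) cylinder(h = 102, r = 60);
}


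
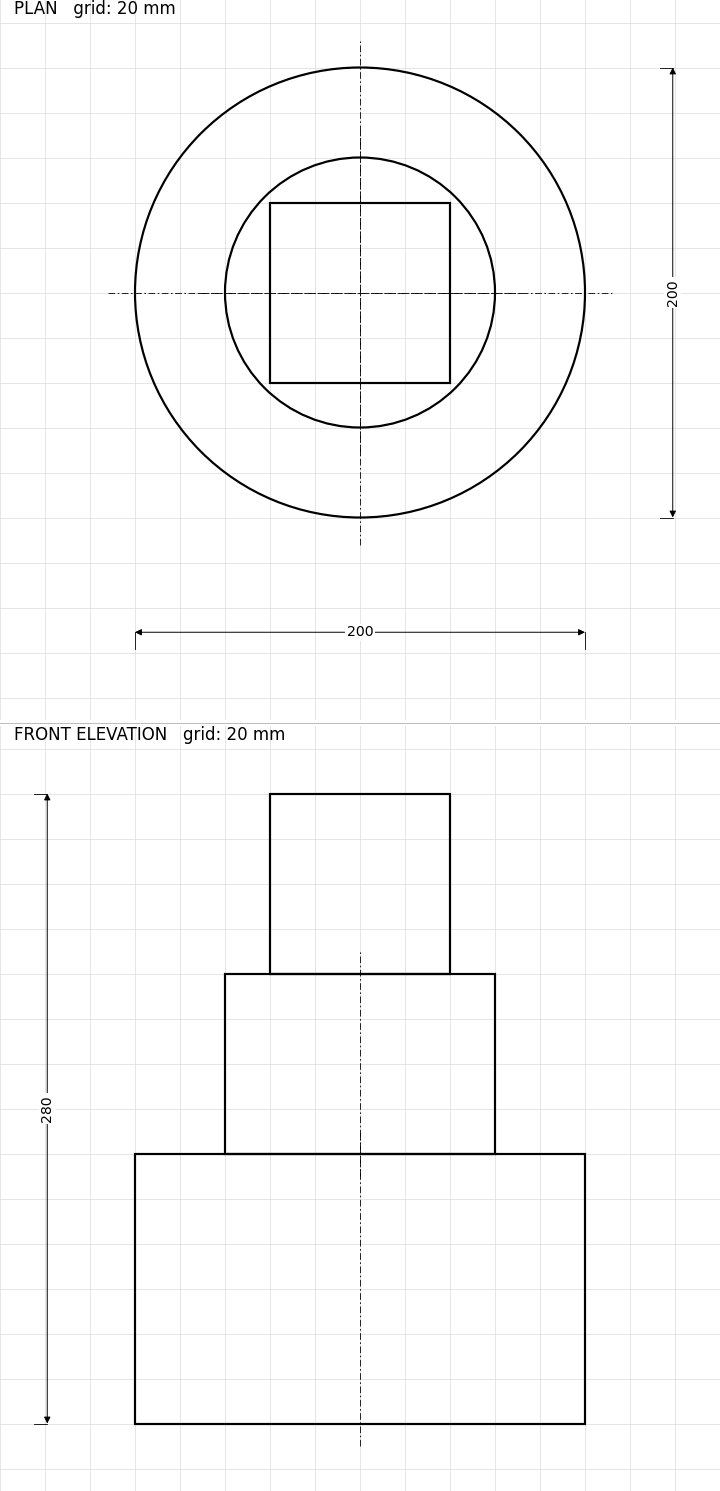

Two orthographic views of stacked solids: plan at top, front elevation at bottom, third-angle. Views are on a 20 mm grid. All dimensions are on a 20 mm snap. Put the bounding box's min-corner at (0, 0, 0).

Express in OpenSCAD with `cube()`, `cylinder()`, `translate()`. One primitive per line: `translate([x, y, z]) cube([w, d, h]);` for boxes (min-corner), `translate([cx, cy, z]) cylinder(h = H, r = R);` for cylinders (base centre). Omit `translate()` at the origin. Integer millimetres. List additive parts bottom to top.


translate([100, 100, 0]) cylinder(h = 120, r = 100);
translate([100, 100, 120]) cylinder(h = 80, r = 60);
translate([60, 60, 200]) cube([80, 80, 80]);


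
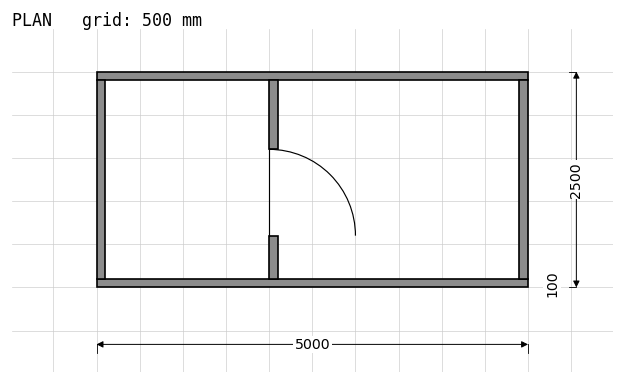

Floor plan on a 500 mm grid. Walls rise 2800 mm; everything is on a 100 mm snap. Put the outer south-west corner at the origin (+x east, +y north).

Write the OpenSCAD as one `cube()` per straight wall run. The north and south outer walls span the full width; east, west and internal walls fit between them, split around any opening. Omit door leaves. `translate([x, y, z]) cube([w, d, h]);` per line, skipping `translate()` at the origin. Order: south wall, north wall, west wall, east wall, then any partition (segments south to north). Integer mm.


cube([5000, 100, 2800]);
translate([0, 2400, 0]) cube([5000, 100, 2800]);
translate([0, 100, 0]) cube([100, 2300, 2800]);
translate([4900, 100, 0]) cube([100, 2300, 2800]);
translate([2000, 100, 0]) cube([100, 500, 2800]);
translate([2000, 1600, 0]) cube([100, 800, 2800]);


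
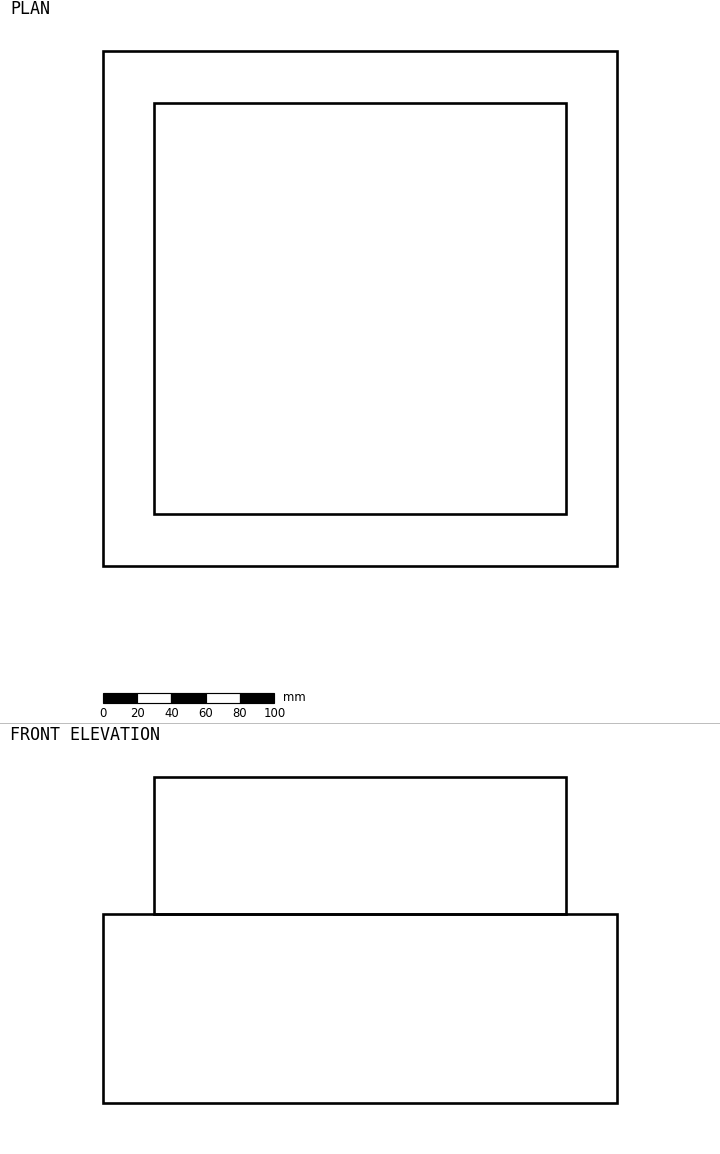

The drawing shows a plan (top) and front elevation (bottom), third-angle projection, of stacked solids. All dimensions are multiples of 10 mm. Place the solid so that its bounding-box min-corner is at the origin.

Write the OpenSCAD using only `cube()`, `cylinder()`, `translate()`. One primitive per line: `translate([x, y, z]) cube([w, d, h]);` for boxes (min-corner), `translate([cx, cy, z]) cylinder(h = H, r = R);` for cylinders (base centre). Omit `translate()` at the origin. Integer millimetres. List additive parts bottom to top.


cube([300, 300, 110]);
translate([30, 30, 110]) cube([240, 240, 80]);
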